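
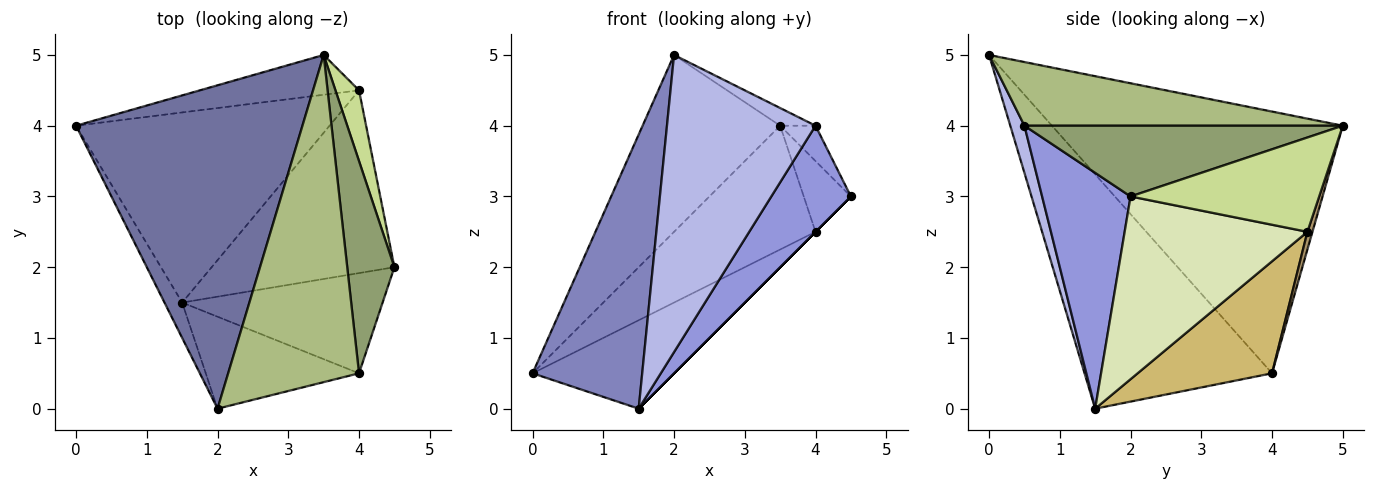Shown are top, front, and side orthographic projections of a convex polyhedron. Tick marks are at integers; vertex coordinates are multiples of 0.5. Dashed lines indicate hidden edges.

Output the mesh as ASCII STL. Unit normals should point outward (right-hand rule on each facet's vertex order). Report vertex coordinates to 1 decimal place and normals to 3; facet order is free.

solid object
 facet normal -0.712 0.337 0.616
  outer loop
   vertex 3.5 5.0 4.0
   vertex 0.0 4.0 0.5
   vertex 2.0 0.0 5.0
  endloop
 endfacet
 facet normal -0.861 -0.504 -0.065
  outer loop
   vertex 1.5 1.5 0.0
   vertex 2.0 0.0 5.0
   vertex 0.0 4.0 0.5
  endloop
 endfacet
 facet normal 0.628 -0.566 -0.534
  outer loop
   vertex 4.0 0.5 4.0
   vertex 1.5 1.5 0.0
   vertex 4.5 2.0 3.0
  endloop
 endfacet
 facet normal 0.091 -0.951 -0.294
  outer loop
   vertex 4.0 0.5 4.0
   vertex 2.0 0.0 5.0
   vertex 1.5 1.5 0.0
  endloop
 endfacet
 facet normal 0.829 0.092 0.552
  outer loop
   vertex 4.0 0.5 4.0
   vertex 4.5 2.0 3.0
   vertex 3.5 5.0 4.0
  endloop
 endfacet
 facet normal 0.437 0.049 0.898
  outer loop
   vertex 4.0 0.5 4.0
   vertex 3.5 5.0 4.0
   vertex 2.0 0.0 5.0
  endloop
 endfacet
 facet normal 0.943 0.236 0.236
  outer loop
   vertex 4.0 4.5 2.5
   vertex 3.5 5.0 4.0
   vertex 4.5 2.0 3.0
  endloop
 endfacet
 facet normal 0.707 0.000 -0.707
  outer loop
   vertex 4.0 4.5 2.5
   vertex 4.5 2.0 3.0
   vertex 1.5 1.5 0.0
  endloop
 endfacet
 facet normal 0.034 0.951 -0.306
  outer loop
   vertex 4.0 4.5 2.5
   vertex 0.0 4.0 0.5
   vertex 3.5 5.0 4.0
  endloop
 endfacet
 facet normal 0.372 0.391 -0.842
  outer loop
   vertex 4.0 4.5 2.5
   vertex 1.5 1.5 0.0
   vertex 0.0 4.0 0.5
  endloop
 endfacet
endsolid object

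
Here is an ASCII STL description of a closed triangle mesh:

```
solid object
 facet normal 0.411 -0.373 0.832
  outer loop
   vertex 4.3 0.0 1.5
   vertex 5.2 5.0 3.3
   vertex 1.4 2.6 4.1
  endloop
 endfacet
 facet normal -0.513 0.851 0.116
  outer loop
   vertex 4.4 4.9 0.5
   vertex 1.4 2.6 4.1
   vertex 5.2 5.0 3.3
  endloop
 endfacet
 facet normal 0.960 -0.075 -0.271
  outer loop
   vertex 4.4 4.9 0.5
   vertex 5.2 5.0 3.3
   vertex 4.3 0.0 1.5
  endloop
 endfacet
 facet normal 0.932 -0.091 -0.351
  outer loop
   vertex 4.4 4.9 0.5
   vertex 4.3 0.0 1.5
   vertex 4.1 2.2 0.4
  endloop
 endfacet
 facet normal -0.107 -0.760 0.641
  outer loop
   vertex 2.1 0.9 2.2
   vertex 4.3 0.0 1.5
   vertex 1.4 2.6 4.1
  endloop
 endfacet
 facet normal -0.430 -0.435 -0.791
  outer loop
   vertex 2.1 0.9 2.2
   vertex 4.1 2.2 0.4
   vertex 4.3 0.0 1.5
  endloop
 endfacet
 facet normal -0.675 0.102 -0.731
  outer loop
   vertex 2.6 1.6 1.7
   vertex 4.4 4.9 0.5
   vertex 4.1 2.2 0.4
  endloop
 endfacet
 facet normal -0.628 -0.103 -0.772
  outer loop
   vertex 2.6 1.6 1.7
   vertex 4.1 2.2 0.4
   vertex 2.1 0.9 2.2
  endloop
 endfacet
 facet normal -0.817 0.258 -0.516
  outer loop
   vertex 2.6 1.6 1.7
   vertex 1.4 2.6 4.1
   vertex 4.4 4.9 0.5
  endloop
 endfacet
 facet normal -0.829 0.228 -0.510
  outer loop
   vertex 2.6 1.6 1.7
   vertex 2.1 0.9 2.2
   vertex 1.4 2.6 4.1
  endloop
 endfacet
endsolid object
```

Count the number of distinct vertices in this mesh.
7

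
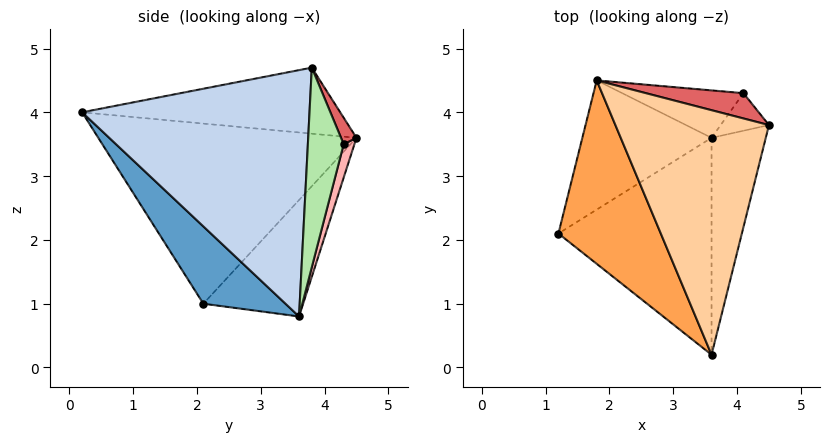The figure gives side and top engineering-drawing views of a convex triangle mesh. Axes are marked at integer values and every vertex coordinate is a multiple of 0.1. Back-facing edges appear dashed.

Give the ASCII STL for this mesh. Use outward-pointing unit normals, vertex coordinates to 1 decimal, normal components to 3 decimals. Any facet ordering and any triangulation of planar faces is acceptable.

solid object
 facet normal 0.345 -0.643 -0.683
  outer loop
   vertex 3.6 3.6 0.8
   vertex 3.6 0.2 4.0
   vertex 1.2 2.1 1.0
  endloop
 endfacet
 facet normal 0.957 -0.198 -0.211
  outer loop
   vertex 3.6 3.6 0.8
   vertex 4.5 3.8 4.7
   vertex 3.6 0.2 4.0
  endloop
 endfacet
 facet normal -0.829 -0.303 0.471
  outer loop
   vertex 1.8 4.5 3.6
   vertex 1.2 2.1 1.0
   vertex 3.6 0.2 4.0
  endloop
 endfacet
 facet normal -0.394 -0.080 0.916
  outer loop
   vertex 1.8 4.5 3.6
   vertex 3.6 0.2 4.0
   vertex 4.5 3.8 4.7
  endloop
 endfacet
 facet normal -0.480 0.697 -0.533
  outer loop
   vertex 1.8 4.5 3.6
   vertex 3.6 3.6 0.8
   vertex 1.2 2.1 1.0
  endloop
 endfacet
 facet normal 0.951 0.208 -0.230
  outer loop
   vertex 4.1 4.3 3.5
   vertex 4.5 3.8 4.7
   vertex 3.6 3.6 0.8
  endloop
 endfacet
 facet normal 0.096 0.930 0.355
  outer loop
   vertex 4.1 4.3 3.5
   vertex 1.8 4.5 3.6
   vertex 4.5 3.8 4.7
  endloop
 endfacet
 facet normal 0.072 0.962 -0.263
  outer loop
   vertex 4.1 4.3 3.5
   vertex 3.6 3.6 0.8
   vertex 1.8 4.5 3.6
  endloop
 endfacet
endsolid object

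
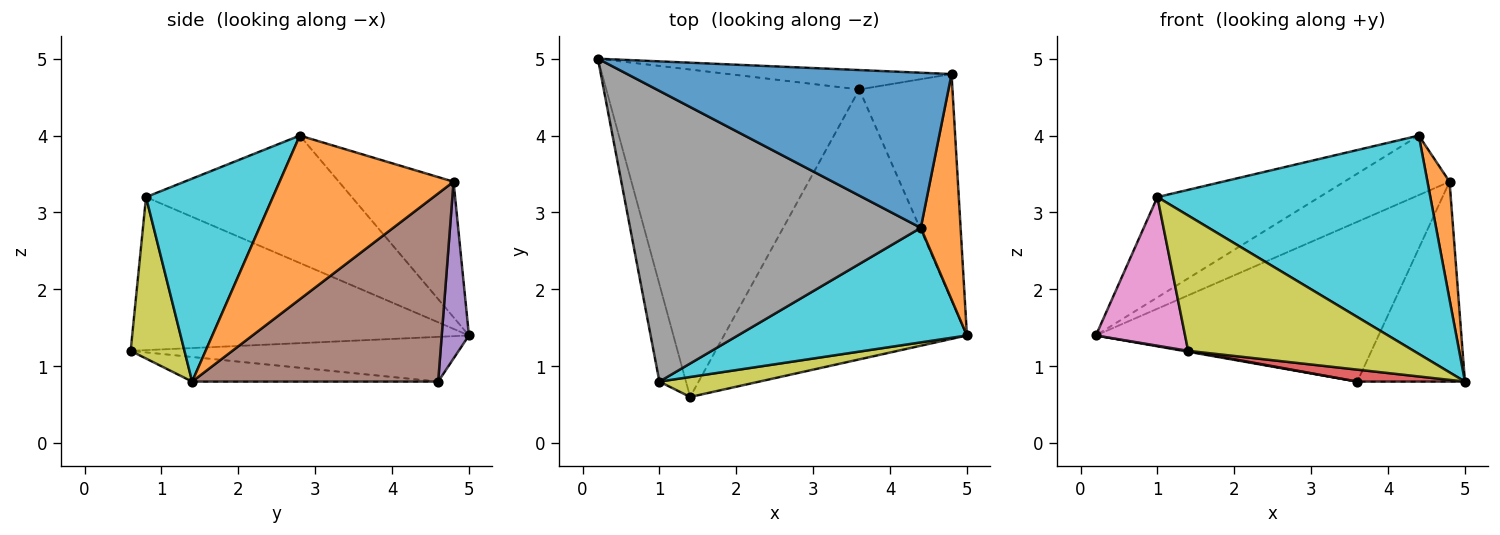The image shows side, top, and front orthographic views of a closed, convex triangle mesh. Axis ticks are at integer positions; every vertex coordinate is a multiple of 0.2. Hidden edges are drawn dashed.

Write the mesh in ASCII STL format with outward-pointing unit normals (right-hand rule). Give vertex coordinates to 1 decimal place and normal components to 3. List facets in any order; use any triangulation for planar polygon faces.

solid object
 facet normal -0.364 0.334 0.870
  outer loop
   vertex 4.8 4.8 3.4
   vertex 0.2 5.0 1.4
   vertex 4.4 2.8 4.0
  endloop
 endfacet
 facet normal 0.964 -0.123 0.234
  outer loop
   vertex 4.8 4.8 3.4
   vertex 4.4 2.8 4.0
   vertex 5.0 1.4 0.8
  endloop
 endfacet
 facet normal -0.174 -0.003 -0.985
  outer loop
   vertex 3.6 4.6 0.8
   vertex 1.4 0.6 1.2
   vertex 0.2 5.0 1.4
  endloop
 endfacet
 facet normal -0.101 -0.044 -0.994
  outer loop
   vertex 3.6 4.6 0.8
   vertex 5.0 1.4 0.8
   vertex 1.4 0.6 1.2
  endloop
 endfacet
 facet normal 0.095 0.988 -0.120
  outer loop
   vertex 3.6 4.6 0.8
   vertex 0.2 5.0 1.4
   vertex 4.8 4.8 3.4
  endloop
 endfacet
 facet normal 0.834 0.365 -0.413
  outer loop
   vertex 3.6 4.6 0.8
   vertex 4.8 4.8 3.4
   vertex 5.0 1.4 0.8
  endloop
 endfacet
 facet normal -0.953 -0.252 -0.165
  outer loop
   vertex 1.0 0.8 3.2
   vertex 0.2 5.0 1.4
   vertex 1.4 0.6 1.2
  endloop
 endfacet
 facet normal -0.383 0.301 0.873
  outer loop
   vertex 1.0 0.8 3.2
   vertex 4.4 2.8 4.0
   vertex 0.2 5.0 1.4
  endloop
 endfacet
 facet normal 0.230 -0.963 0.142
  outer loop
   vertex 1.0 0.8 3.2
   vertex 1.4 0.6 1.2
   vertex 5.0 1.4 0.8
  endloop
 endfacet
 facet normal 0.381 -0.819 0.430
  outer loop
   vertex 1.0 0.8 3.2
   vertex 5.0 1.4 0.8
   vertex 4.4 2.8 4.0
  endloop
 endfacet
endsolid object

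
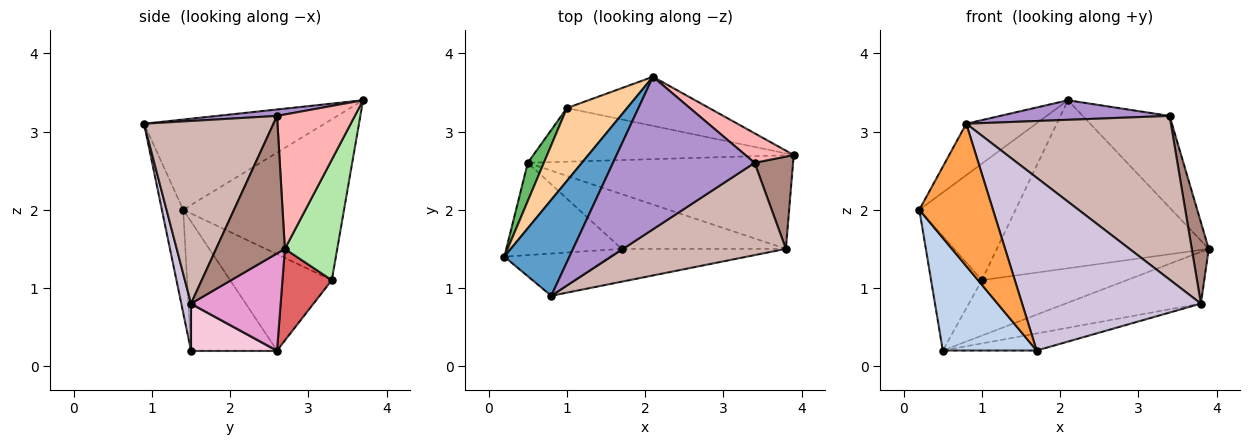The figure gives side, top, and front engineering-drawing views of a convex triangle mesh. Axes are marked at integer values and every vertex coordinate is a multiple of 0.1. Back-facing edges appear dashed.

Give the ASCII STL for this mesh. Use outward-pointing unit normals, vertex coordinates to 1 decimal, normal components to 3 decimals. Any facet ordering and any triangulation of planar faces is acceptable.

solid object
 facet normal -0.774 0.299 0.558
  outer loop
   vertex 0.8 0.9 3.1
   vertex 2.1 3.7 3.4
   vertex 0.2 1.4 2.0
  endloop
 endfacet
 facet normal -0.578 -0.631 -0.517
  outer loop
   vertex 1.7 1.5 0.2
   vertex 0.2 1.4 2.0
   vertex 0.5 2.6 0.2
  endloop
 endfacet
 facet normal -0.267 -0.924 -0.274
  outer loop
   vertex 1.7 1.5 0.2
   vertex 0.8 0.9 3.1
   vertex 0.2 1.4 2.0
  endloop
 endfacet
 facet normal -0.817 0.489 0.306
  outer loop
   vertex 1.0 3.3 1.1
   vertex 0.2 1.4 2.0
   vertex 2.1 3.7 3.4
  endloop
 endfacet
 facet normal -0.885 0.442 0.147
  outer loop
   vertex 1.0 3.3 1.1
   vertex 0.5 2.6 0.2
   vertex 0.2 1.4 2.0
  endloop
 endfacet
 facet normal 0.231 0.934 -0.273
  outer loop
   vertex 1.0 3.3 1.1
   vertex 2.1 3.7 3.4
   vertex 3.9 2.7 1.5
  endloop
 endfacet
 facet normal 0.238 0.698 -0.675
  outer loop
   vertex 1.0 3.3 1.1
   vertex 3.9 2.7 1.5
   vertex 0.5 2.6 0.2
  endloop
 endfacet
 facet normal 0.649 0.724 0.233
  outer loop
   vertex 3.4 2.6 3.2
   vertex 3.9 2.7 1.5
   vertex 2.1 3.7 3.4
  endloop
 endfacet
 facet normal 0.045 -0.127 0.991
  outer loop
   vertex 3.4 2.6 3.2
   vertex 2.1 3.7 3.4
   vertex 0.8 0.9 3.1
  endloop
 endfacet
 facet normal 0.053 -0.981 -0.186
  outer loop
   vertex 3.8 1.5 0.8
   vertex 0.8 0.9 3.1
   vertex 1.7 1.5 0.2
  endloop
 endfacet
 facet normal 0.937 -0.231 0.262
  outer loop
   vertex 3.8 1.5 0.8
   vertex 3.9 2.7 1.5
   vertex 3.4 2.6 3.2
  endloop
 endfacet
 facet normal 0.482 -0.763 0.430
  outer loop
   vertex 3.8 1.5 0.8
   vertex 3.4 2.6 3.2
   vertex 0.8 0.9 3.1
  endloop
 endfacet
 facet normal 0.305 0.461 -0.833
  outer loop
   vertex 3.8 1.5 0.8
   vertex 0.5 2.6 0.2
   vertex 3.9 2.7 1.5
  endloop
 endfacet
 facet normal 0.263 0.287 -0.921
  outer loop
   vertex 3.8 1.5 0.8
   vertex 1.7 1.5 0.2
   vertex 0.5 2.6 0.2
  endloop
 endfacet
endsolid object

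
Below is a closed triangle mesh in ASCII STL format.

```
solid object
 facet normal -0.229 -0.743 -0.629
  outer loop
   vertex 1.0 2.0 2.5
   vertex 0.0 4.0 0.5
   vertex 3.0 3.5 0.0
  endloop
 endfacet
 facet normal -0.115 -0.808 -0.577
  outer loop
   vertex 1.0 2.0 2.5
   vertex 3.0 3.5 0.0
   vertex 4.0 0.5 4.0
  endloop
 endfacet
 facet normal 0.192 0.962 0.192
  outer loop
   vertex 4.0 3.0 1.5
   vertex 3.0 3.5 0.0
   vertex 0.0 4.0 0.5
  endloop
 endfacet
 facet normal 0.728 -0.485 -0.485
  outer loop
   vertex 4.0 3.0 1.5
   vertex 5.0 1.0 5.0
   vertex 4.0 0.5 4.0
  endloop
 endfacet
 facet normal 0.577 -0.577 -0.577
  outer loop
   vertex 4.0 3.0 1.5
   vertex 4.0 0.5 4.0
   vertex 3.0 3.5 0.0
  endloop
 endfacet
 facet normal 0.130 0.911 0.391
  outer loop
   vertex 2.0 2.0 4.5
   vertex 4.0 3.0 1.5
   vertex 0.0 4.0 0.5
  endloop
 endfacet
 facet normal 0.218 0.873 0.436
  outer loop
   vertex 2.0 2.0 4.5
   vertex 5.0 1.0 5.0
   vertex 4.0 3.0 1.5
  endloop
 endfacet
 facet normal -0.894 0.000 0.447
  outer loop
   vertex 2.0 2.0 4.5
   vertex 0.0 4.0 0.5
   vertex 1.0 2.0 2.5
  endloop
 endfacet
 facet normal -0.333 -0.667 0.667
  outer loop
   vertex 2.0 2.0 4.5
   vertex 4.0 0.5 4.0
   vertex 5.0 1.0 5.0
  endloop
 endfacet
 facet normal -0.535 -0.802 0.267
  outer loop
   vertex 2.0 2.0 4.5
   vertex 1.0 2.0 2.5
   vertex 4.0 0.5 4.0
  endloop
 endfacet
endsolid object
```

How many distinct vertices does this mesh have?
7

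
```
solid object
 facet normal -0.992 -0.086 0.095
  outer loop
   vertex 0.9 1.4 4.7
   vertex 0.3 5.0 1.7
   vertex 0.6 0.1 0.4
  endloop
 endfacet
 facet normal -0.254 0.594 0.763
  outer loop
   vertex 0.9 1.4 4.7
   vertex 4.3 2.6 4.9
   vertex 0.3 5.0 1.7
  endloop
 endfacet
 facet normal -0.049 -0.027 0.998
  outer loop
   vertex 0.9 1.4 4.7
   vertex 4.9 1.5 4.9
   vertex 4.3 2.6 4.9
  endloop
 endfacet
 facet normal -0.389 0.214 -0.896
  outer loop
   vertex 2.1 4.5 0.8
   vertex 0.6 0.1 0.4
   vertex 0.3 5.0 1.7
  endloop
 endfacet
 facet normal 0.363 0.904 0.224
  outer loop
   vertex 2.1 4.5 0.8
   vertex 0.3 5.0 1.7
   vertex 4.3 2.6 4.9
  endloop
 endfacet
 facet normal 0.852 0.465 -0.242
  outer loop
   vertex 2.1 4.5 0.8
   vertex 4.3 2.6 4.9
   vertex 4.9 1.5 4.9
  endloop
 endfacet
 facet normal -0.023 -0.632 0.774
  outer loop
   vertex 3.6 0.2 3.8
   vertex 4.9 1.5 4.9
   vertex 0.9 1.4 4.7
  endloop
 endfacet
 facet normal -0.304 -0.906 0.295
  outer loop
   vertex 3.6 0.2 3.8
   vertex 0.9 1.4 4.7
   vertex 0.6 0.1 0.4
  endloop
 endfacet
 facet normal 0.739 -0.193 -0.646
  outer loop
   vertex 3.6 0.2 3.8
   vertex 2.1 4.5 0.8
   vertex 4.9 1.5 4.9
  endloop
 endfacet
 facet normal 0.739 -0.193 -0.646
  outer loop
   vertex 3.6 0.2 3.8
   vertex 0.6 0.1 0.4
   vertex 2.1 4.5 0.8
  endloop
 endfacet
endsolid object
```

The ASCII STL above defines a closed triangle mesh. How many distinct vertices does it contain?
7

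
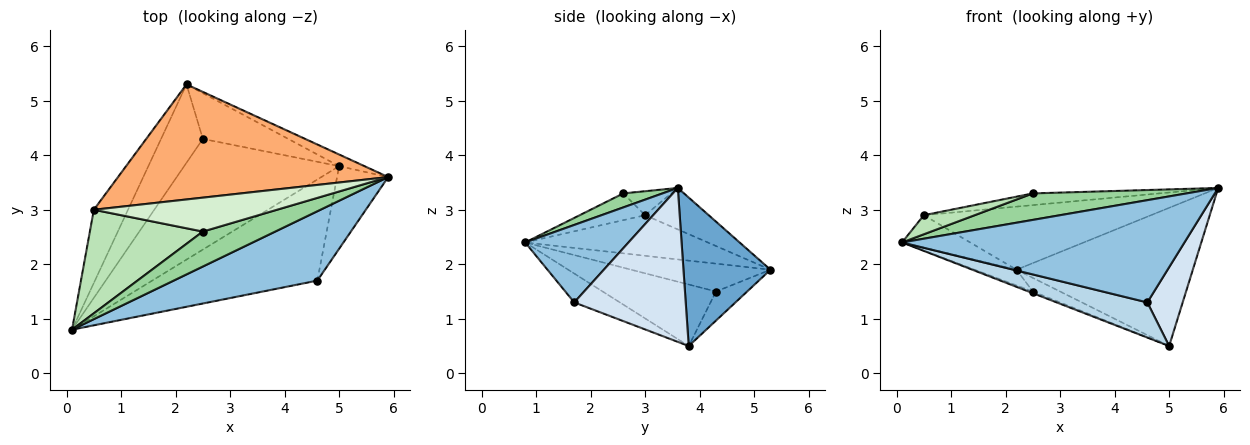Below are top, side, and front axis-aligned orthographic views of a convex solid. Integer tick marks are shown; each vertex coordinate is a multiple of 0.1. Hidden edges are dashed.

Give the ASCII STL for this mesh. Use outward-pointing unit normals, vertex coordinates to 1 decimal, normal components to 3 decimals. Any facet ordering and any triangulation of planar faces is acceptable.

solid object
 facet normal 0.441 0.894 -0.075
  outer loop
   vertex 5.0 3.8 0.5
   vertex 2.2 5.3 1.9
   vertex 5.9 3.6 3.4
  endloop
 endfacet
 facet normal 0.290 -0.792 0.537
  outer loop
   vertex 4.6 1.7 1.3
   vertex 5.9 3.6 3.4
   vertex 0.1 0.8 2.4
  endloop
 endfacet
 facet normal -0.163 -0.324 -0.932
  outer loop
   vertex 4.6 1.7 1.3
   vertex 0.1 0.8 2.4
   vertex 5.0 3.8 0.5
  endloop
 endfacet
 facet normal 0.909 -0.288 -0.302
  outer loop
   vertex 4.6 1.7 1.3
   vertex 5.0 3.8 0.5
   vertex 5.9 3.6 3.4
  endloop
 endfacet
 facet normal -0.736 0.274 -0.619
  outer loop
   vertex 0.5 3.0 2.9
   vertex 2.2 5.3 1.9
   vertex 0.1 0.8 2.4
  endloop
 endfacet
 facet normal -0.133 0.476 0.869
  outer loop
   vertex 0.5 3.0 2.9
   vertex 5.9 3.6 3.4
   vertex 2.2 5.3 1.9
  endloop
 endfacet
 facet normal -0.547 0.164 -0.821
  outer loop
   vertex 2.5 4.3 1.5
   vertex 0.1 0.8 2.4
   vertex 2.2 5.3 1.9
  endloop
 endfacet
 facet normal -0.369 0.014 -0.929
  outer loop
   vertex 2.5 4.3 1.5
   vertex 5.0 3.8 0.5
   vertex 0.1 0.8 2.4
  endloop
 endfacet
 facet normal -0.310 0.271 -0.911
  outer loop
   vertex 2.5 4.3 1.5
   vertex 2.2 5.3 1.9
   vertex 5.0 3.8 0.5
  endloop
 endfacet
 facet normal 0.152 -0.597 0.788
  outer loop
   vertex 2.5 2.6 3.3
   vertex 0.1 0.8 2.4
   vertex 5.9 3.6 3.4
  endloop
 endfacet
 facet normal -0.227 -0.176 0.958
  outer loop
   vertex 2.5 2.6 3.3
   vertex 0.5 3.0 2.9
   vertex 0.1 0.8 2.4
  endloop
 endfacet
 facet normal -0.123 0.324 0.938
  outer loop
   vertex 2.5 2.6 3.3
   vertex 5.9 3.6 3.4
   vertex 0.5 3.0 2.9
  endloop
 endfacet
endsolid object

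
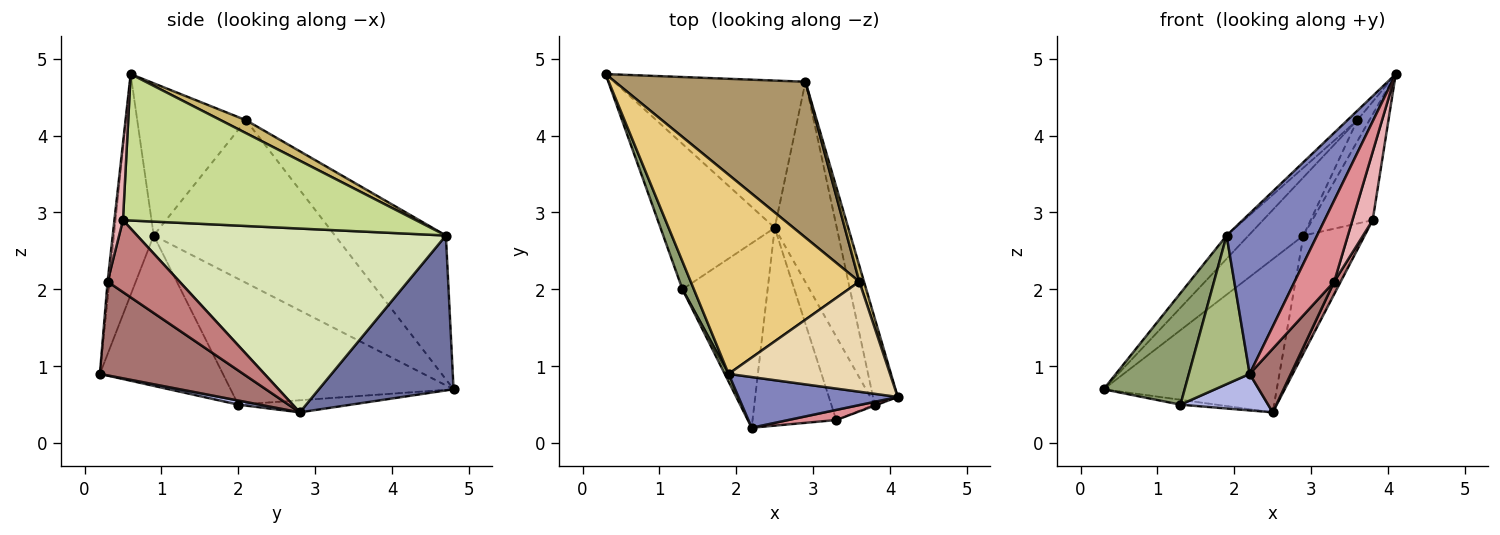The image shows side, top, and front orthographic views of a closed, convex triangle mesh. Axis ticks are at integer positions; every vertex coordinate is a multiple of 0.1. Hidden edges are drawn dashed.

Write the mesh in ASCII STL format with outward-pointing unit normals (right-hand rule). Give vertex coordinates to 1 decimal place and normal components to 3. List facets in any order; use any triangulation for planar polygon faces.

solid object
 facet normal 0.489 0.629 -0.604
  outer loop
   vertex 2.9 4.7 2.7
   vertex 2.5 2.8 0.4
   vertex 0.3 4.8 0.7
  endloop
 endfacet
 facet normal -0.385 -0.880 0.278
  outer loop
   vertex 1.9 0.9 2.7
   vertex 2.2 0.2 0.9
   vertex 4.1 0.6 4.8
  endloop
 endfacet
 facet normal -0.105 0.033 -0.994
  outer loop
   vertex 1.3 2.0 0.5
   vertex 0.3 4.8 0.7
   vertex 2.5 2.8 0.4
  endloop
 endfacet
 facet normal 0.048 -0.194 -0.980
  outer loop
   vertex 1.3 2.0 0.5
   vertex 2.5 2.8 0.4
   vertex 2.2 0.2 0.9
  endloop
 endfacet
 facet normal -0.936 -0.341 0.085
  outer loop
   vertex 1.3 2.0 0.5
   vertex 1.9 0.9 2.7
   vertex 0.3 4.8 0.7
  endloop
 endfacet
 facet normal -0.896 -0.443 0.023
  outer loop
   vertex 1.3 2.0 0.5
   vertex 2.2 0.2 0.9
   vertex 1.9 0.9 2.7
  endloop
 endfacet
 facet normal 0.966 0.199 -0.163
  outer loop
   vertex 3.8 0.5 2.9
   vertex 2.9 4.7 2.7
   vertex 4.1 0.6 4.8
  endloop
 endfacet
 facet normal 0.931 0.185 -0.314
  outer loop
   vertex 3.8 0.5 2.9
   vertex 2.5 2.8 0.4
   vertex 2.9 4.7 2.7
  endloop
 endfacet
 facet normal -0.577 0.286 0.765
  outer loop
   vertex 3.6 2.1 4.2
   vertex 2.9 4.7 2.7
   vertex 0.3 4.8 0.7
  endloop
 endfacet
 facet normal 0.857 0.410 0.311
  outer loop
   vertex 3.6 2.1 4.2
   vertex 4.1 0.6 4.8
   vertex 2.9 4.7 2.7
  endloop
 endfacet
 facet normal -0.692 0.084 0.717
  outer loop
   vertex 3.6 2.1 4.2
   vertex 0.3 4.8 0.7
   vertex 1.9 0.9 2.7
  endloop
 endfacet
 facet normal -0.685 0.062 0.726
  outer loop
   vertex 3.6 2.1 4.2
   vertex 1.9 0.9 2.7
   vertex 4.1 0.6 4.8
  endloop
 endfacet
 facet normal 0.729 -0.209 -0.651
  outer loop
   vertex 3.3 0.3 2.1
   vertex 2.2 0.2 0.9
   vertex 2.5 2.8 0.4
  endloop
 endfacet
 facet normal 0.854 -0.077 -0.515
  outer loop
   vertex 3.3 0.3 2.1
   vertex 2.5 2.8 0.4
   vertex 3.8 0.5 2.9
  endloop
 endfacet
 facet normal -0.044 -0.991 0.123
  outer loop
   vertex 3.3 0.3 2.1
   vertex 4.1 0.6 4.8
   vertex 2.2 0.2 0.9
  endloop
 endfacet
 facet normal 0.389 -0.921 -0.013
  outer loop
   vertex 3.3 0.3 2.1
   vertex 3.8 0.5 2.9
   vertex 4.1 0.6 4.8
  endloop
 endfacet
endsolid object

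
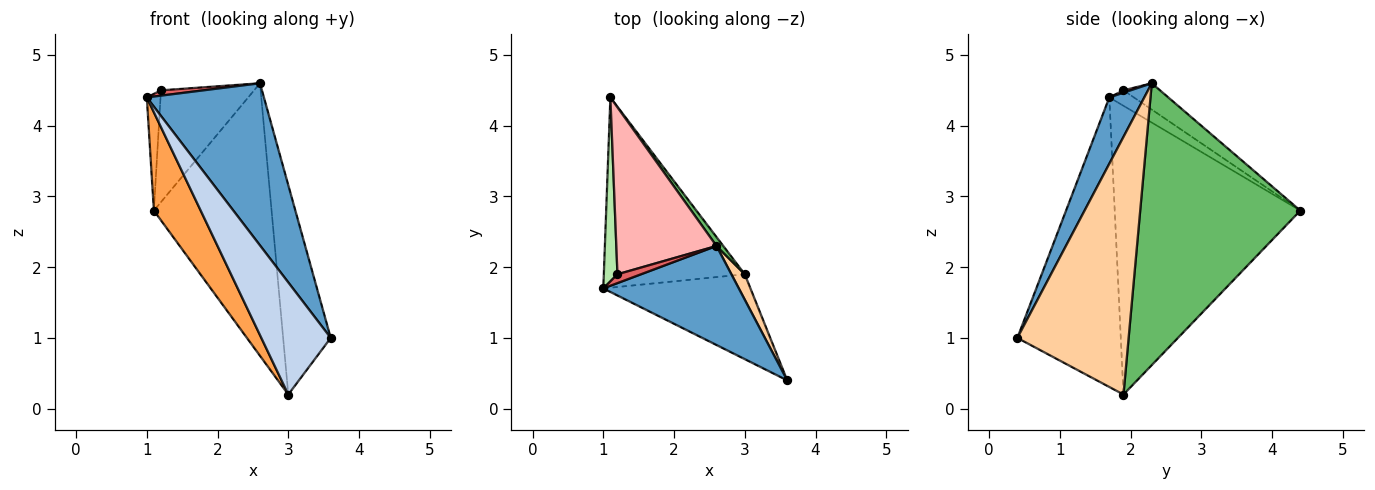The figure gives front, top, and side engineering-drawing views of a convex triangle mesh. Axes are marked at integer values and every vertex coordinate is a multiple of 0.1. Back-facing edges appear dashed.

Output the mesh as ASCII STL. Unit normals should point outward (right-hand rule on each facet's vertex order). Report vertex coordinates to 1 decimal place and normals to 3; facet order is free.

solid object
 facet normal 0.247 -0.827 0.505
  outer loop
   vertex 2.6 2.3 4.6
   vertex 1.0 1.7 4.4
   vertex 3.6 0.4 1.0
  endloop
 endfacet
 facet normal -0.765 -0.513 -0.389
  outer loop
   vertex 3.0 1.9 0.2
   vertex 3.6 0.4 1.0
   vertex 1.0 1.7 4.4
  endloop
 endfacet
 facet normal -0.876 -0.221 -0.428
  outer loop
   vertex 3.0 1.9 0.2
   vertex 1.0 1.7 4.4
   vertex 1.1 4.4 2.8
  endloop
 endfacet
 facet normal 0.918 0.393 0.048
  outer loop
   vertex 3.0 1.9 0.2
   vertex 2.6 2.3 4.6
   vertex 3.6 0.4 1.0
  endloop
 endfacet
 facet normal 0.806 0.592 0.019
  outer loop
   vertex 3.0 1.9 0.2
   vertex 1.1 4.4 2.8
   vertex 2.6 2.3 4.6
  endloop
 endfacet
 facet normal -0.692 0.387 0.610
  outer loop
   vertex 1.2 1.9 4.5
   vertex 1.1 4.4 2.8
   vertex 1.0 1.7 4.4
  endloop
 endfacet
 facet normal 0.085 -0.513 0.854
  outer loop
   vertex 1.2 1.9 4.5
   vertex 1.0 1.7 4.4
   vertex 2.6 2.3 4.6
  endloop
 endfacet
 facet normal -0.213 0.544 0.812
  outer loop
   vertex 1.2 1.9 4.5
   vertex 2.6 2.3 4.6
   vertex 1.1 4.4 2.8
  endloop
 endfacet
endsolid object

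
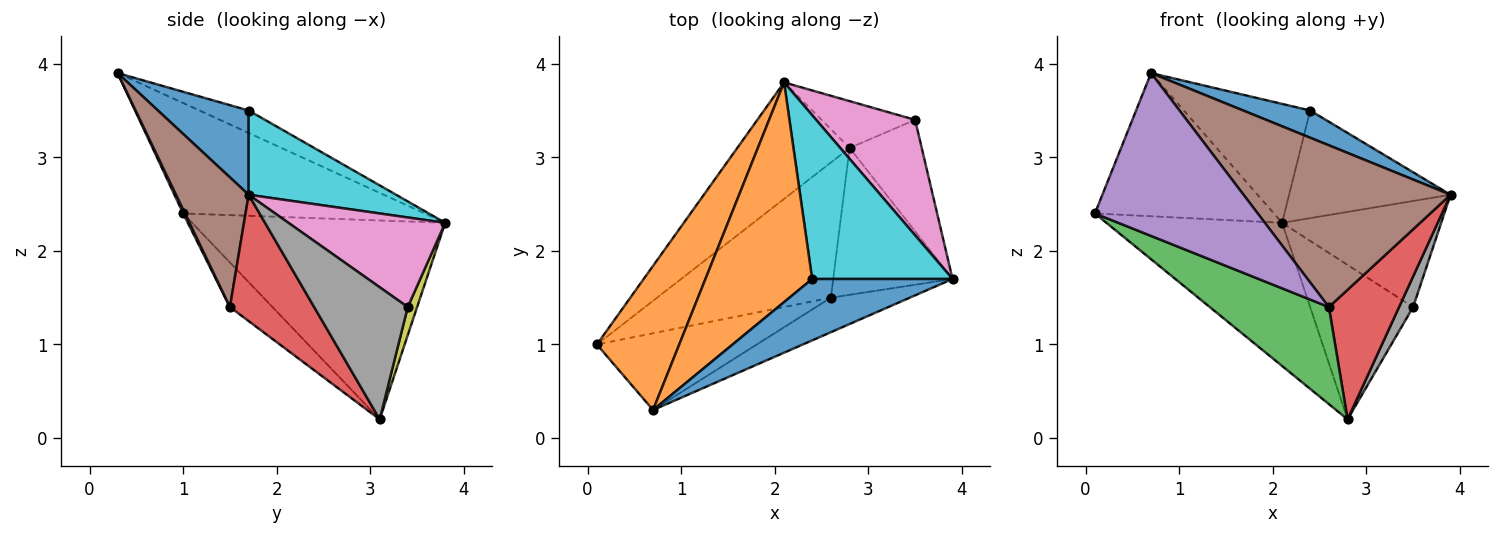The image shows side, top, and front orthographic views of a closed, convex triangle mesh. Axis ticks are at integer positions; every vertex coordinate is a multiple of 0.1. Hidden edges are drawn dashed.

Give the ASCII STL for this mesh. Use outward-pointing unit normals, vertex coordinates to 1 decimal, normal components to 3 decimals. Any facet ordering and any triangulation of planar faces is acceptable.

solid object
 facet normal -0.745 0.517 -0.421
  outer loop
   vertex 2.8 3.1 0.2
   vertex 0.1 1.0 2.4
   vertex 2.1 3.8 2.3
  endloop
 endfacet
 facet normal -0.689 0.511 0.514
  outer loop
   vertex 0.7 0.3 3.9
   vertex 2.1 3.8 2.3
   vertex 0.1 1.0 2.4
  endloop
 endfacet
 facet normal -0.204 -0.571 -0.795
  outer loop
   vertex 2.6 1.5 1.4
   vertex 0.1 1.0 2.4
   vertex 2.8 3.1 0.2
  endloop
 endfacet
 facet normal 0.622 -0.518 -0.587
  outer loop
   vertex 2.6 1.5 1.4
   vertex 2.8 3.1 0.2
   vertex 3.9 1.7 2.6
  endloop
 endfacet
 facet normal 0.010 -0.905 -0.426
  outer loop
   vertex 2.6 1.5 1.4
   vertex 0.7 0.3 3.9
   vertex 0.1 1.0 2.4
  endloop
 endfacet
 facet normal 0.325 -0.925 -0.197
  outer loop
   vertex 2.6 1.5 1.4
   vertex 3.9 1.7 2.6
   vertex 0.7 0.3 3.9
  endloop
 endfacet
 facet normal 0.555 0.563 0.613
  outer loop
   vertex 3.5 3.4 1.4
   vertex 2.1 3.8 2.3
   vertex 3.9 1.7 2.6
  endloop
 endfacet
 facet normal 0.870 -0.131 -0.475
  outer loop
   vertex 3.5 3.4 1.4
   vertex 3.9 1.7 2.6
   vertex 2.8 3.1 0.2
  endloop
 endfacet
 facet normal 0.087 0.953 -0.289
  outer loop
   vertex 3.5 3.4 1.4
   vertex 2.8 3.1 0.2
   vertex 2.1 3.8 2.3
  endloop
 endfacet
 facet normal 0.448 0.491 0.747
  outer loop
   vertex 2.4 1.7 3.5
   vertex 3.9 1.7 2.6
   vertex 2.1 3.8 2.3
  endloop
 endfacet
 facet normal 0.481 -0.355 0.802
  outer loop
   vertex 2.4 1.7 3.5
   vertex 0.7 0.3 3.9
   vertex 3.9 1.7 2.6
  endloop
 endfacet
 facet normal -0.182 0.468 0.865
  outer loop
   vertex 2.4 1.7 3.5
   vertex 2.1 3.8 2.3
   vertex 0.7 0.3 3.9
  endloop
 endfacet
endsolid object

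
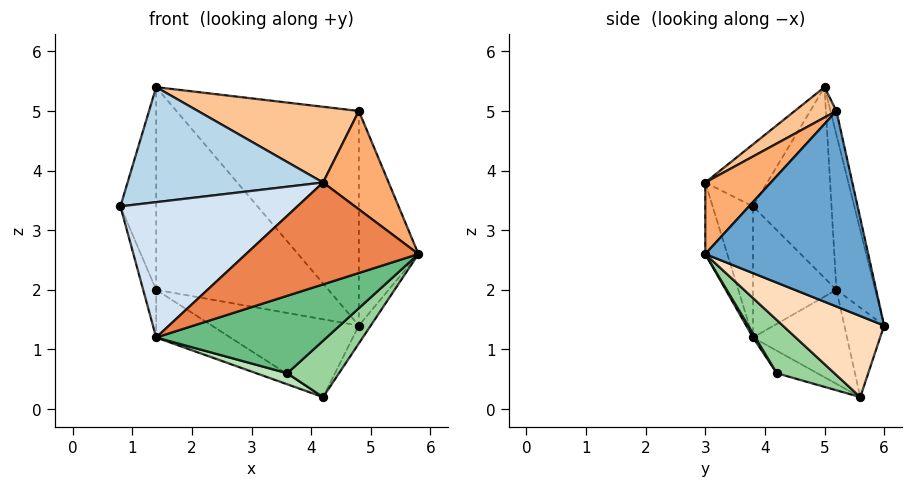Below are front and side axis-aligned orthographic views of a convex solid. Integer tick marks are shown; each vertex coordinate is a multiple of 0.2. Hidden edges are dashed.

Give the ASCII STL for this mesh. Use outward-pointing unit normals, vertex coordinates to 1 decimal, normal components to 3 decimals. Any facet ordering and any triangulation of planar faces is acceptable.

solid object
 facet normal 0.936 0.343 0.076
  outer loop
   vertex 4.8 5.2 5.0
   vertex 5.8 3.0 2.6
   vertex 4.8 6.0 1.4
  endloop
 endfacet
 facet normal -0.032 0.976 0.217
  outer loop
   vertex 4.8 5.2 5.0
   vertex 4.8 6.0 1.4
   vertex 1.4 5.0 5.4
  endloop
 endfacet
 facet normal -0.252 -0.795 0.552
  outer loop
   vertex 4.2 3.0 3.8
   vertex 1.4 5.0 5.4
   vertex 0.8 3.8 3.4
  endloop
 endfacet
 facet normal -0.222 -0.973 -0.061
  outer loop
   vertex 4.2 3.0 3.8
   vertex 0.8 3.8 3.4
   vertex 1.4 3.8 1.2
  endloop
 endfacet
 facet normal -0.125 -0.978 -0.166
  outer loop
   vertex 4.2 3.0 3.8
   vertex 1.4 3.8 1.2
   vertex 5.8 3.0 2.6
  endloop
 endfacet
 facet normal 0.514 -0.514 0.686
  outer loop
   vertex 4.2 3.0 3.8
   vertex 5.8 3.0 2.6
   vertex 4.8 5.2 5.0
  endloop
 endfacet
 facet normal 0.130 -0.502 0.855
  outer loop
   vertex 4.2 3.0 3.8
   vertex 4.8 5.2 5.0
   vertex 1.4 5.0 5.4
  endloop
 endfacet
 facet normal 0.876 0.103 -0.472
  outer loop
   vertex 4.2 5.6 0.2
   vertex 4.8 6.0 1.4
   vertex 5.8 3.0 2.6
  endloop
 endfacet
 facet normal 0.012 -0.852 -0.524
  outer loop
   vertex 3.6 4.2 0.6
   vertex 5.8 3.0 2.6
   vertex 1.4 3.8 1.2
  endloop
 endfacet
 facet normal 0.472 -0.423 -0.773
  outer loop
   vertex 3.6 4.2 0.6
   vertex 4.2 5.6 0.2
   vertex 5.8 3.0 2.6
  endloop
 endfacet
 facet normal -0.229 -0.175 -0.957
  outer loop
   vertex 3.6 4.2 0.6
   vertex 1.4 3.8 1.2
   vertex 4.2 5.6 0.2
  endloop
 endfacet
 facet normal -0.532 0.420 -0.735
  outer loop
   vertex 1.4 5.2 2.0
   vertex 4.2 5.6 0.2
   vertex 1.4 3.8 1.2
  endloop
 endfacet
 facet normal -0.219 0.974 0.057
  outer loop
   vertex 1.4 5.2 2.0
   vertex 1.4 5.0 5.4
   vertex 4.8 6.0 1.4
  endloop
 endfacet
 facet normal -0.256 0.948 -0.188
  outer loop
   vertex 1.4 5.2 2.0
   vertex 4.8 6.0 1.4
   vertex 4.2 5.6 0.2
  endloop
 endfacet
 facet normal -0.910 0.414 0.024
  outer loop
   vertex 1.4 5.2 2.0
   vertex 0.8 3.8 3.4
   vertex 1.4 5.0 5.4
  endloop
 endfacet
 facet normal -0.954 0.149 -0.260
  outer loop
   vertex 1.4 5.2 2.0
   vertex 1.4 3.8 1.2
   vertex 0.8 3.8 3.4
  endloop
 endfacet
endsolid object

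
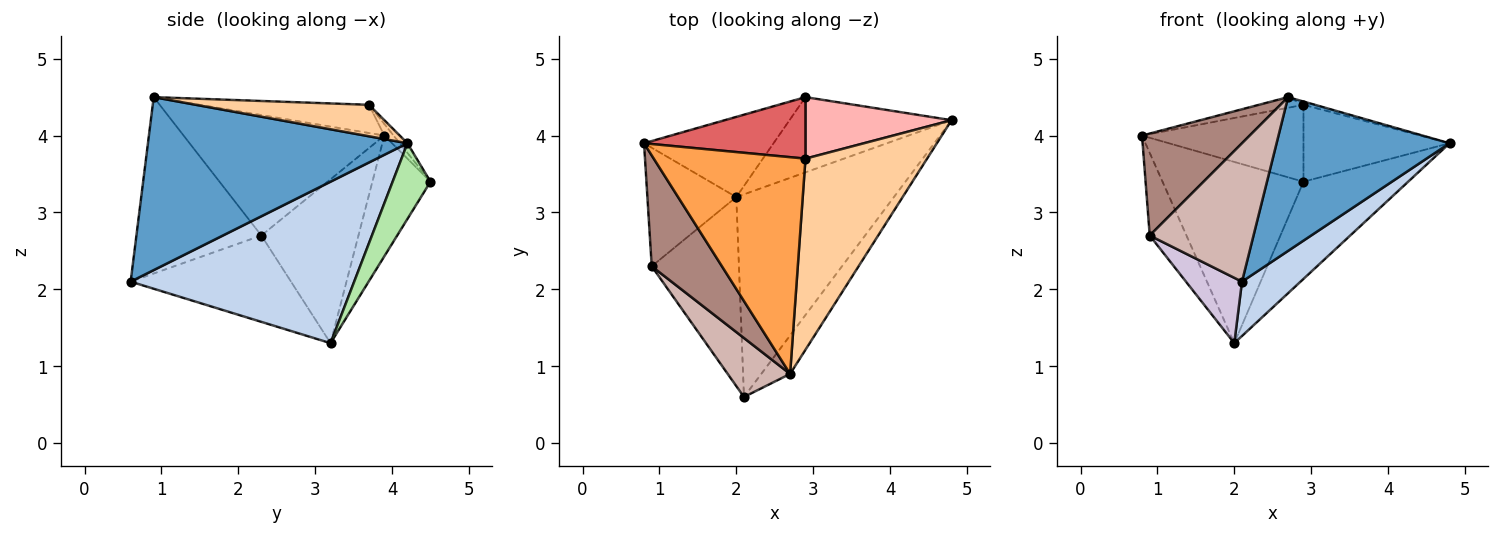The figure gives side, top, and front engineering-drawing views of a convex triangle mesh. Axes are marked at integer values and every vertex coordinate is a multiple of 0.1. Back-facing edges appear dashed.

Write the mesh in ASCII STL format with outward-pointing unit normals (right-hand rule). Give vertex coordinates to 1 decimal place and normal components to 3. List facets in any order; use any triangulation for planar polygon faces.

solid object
 facet normal 0.824 -0.549 -0.137
  outer loop
   vertex 2.7 0.9 4.5
   vertex 2.1 0.6 2.1
   vertex 4.8 4.2 3.9
  endloop
 endfacet
 facet normal 0.703 -0.184 -0.687
  outer loop
   vertex 2.0 3.2 1.3
   vertex 4.8 4.2 3.9
   vertex 2.1 0.6 2.1
  endloop
 endfacet
 facet normal -0.182 0.048 0.982
  outer loop
   vertex 2.9 3.7 4.4
   vertex 0.8 3.9 4.0
   vertex 2.7 0.9 4.5
  endloop
 endfacet
 facet normal 0.250 0.017 0.968
  outer loop
   vertex 2.9 3.7 4.4
   vertex 2.7 0.9 4.5
   vertex 4.8 4.2 3.9
  endloop
 endfacet
 facet normal -0.353 0.856 -0.379
  outer loop
   vertex 2.9 4.5 3.4
   vertex 2.0 3.2 1.3
   vertex 0.8 3.9 4.0
  endloop
 endfacet
 facet normal 0.275 0.760 -0.588
  outer loop
   vertex 2.9 4.5 3.4
   vertex 4.8 4.2 3.9
   vertex 2.0 3.2 1.3
  endloop
 endfacet
 facet normal -0.045 0.780 0.624
  outer loop
   vertex 2.9 4.5 3.4
   vertex 0.8 3.9 4.0
   vertex 2.9 3.7 4.4
  endloop
 endfacet
 facet normal -0.041 0.780 0.624
  outer loop
   vertex 2.9 4.5 3.4
   vertex 2.9 3.7 4.4
   vertex 4.8 4.2 3.9
  endloop
 endfacet
 facet normal -0.834 0.316 -0.453
  outer loop
   vertex 0.9 2.3 2.7
   vertex 0.8 3.9 4.0
   vertex 2.0 3.2 1.3
  endloop
 endfacet
 facet normal -0.683 -0.239 -0.690
  outer loop
   vertex 0.9 2.3 2.7
   vertex 2.0 3.2 1.3
   vertex 2.1 0.6 2.1
  endloop
 endfacet
 facet normal -0.784 -0.420 0.457
  outer loop
   vertex 0.9 2.3 2.7
   vertex 2.7 0.9 4.5
   vertex 0.8 3.9 4.0
  endloop
 endfacet
 facet normal -0.742 -0.617 0.263
  outer loop
   vertex 0.9 2.3 2.7
   vertex 2.1 0.6 2.1
   vertex 2.7 0.9 4.5
  endloop
 endfacet
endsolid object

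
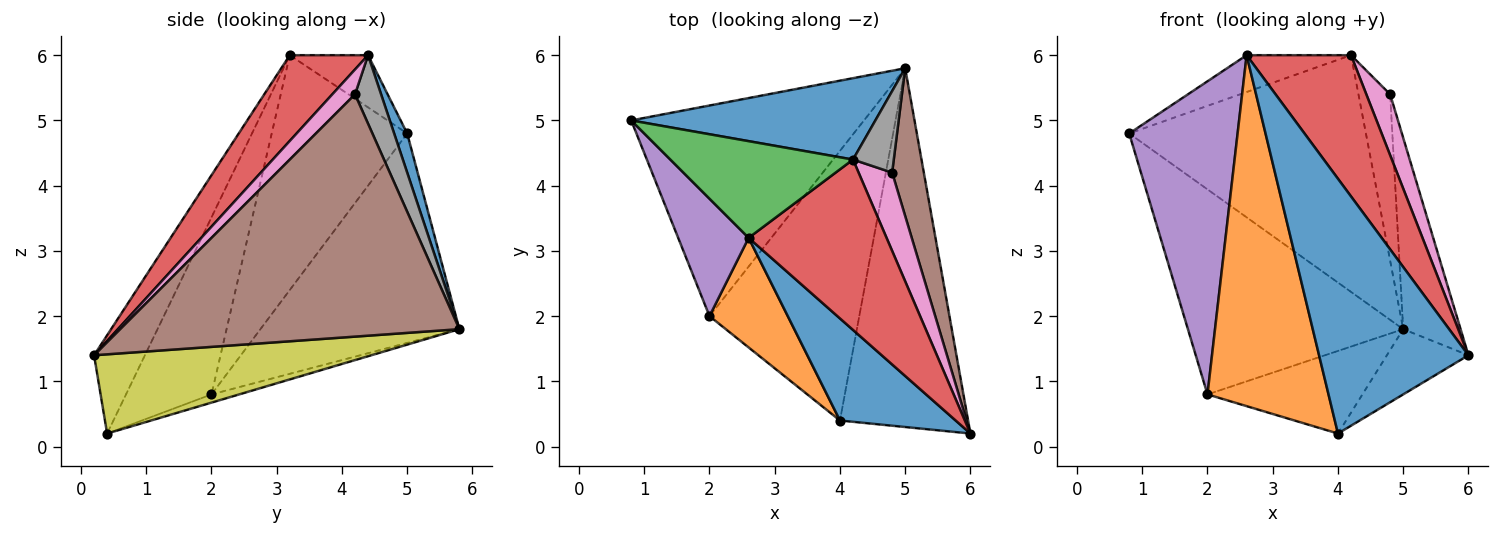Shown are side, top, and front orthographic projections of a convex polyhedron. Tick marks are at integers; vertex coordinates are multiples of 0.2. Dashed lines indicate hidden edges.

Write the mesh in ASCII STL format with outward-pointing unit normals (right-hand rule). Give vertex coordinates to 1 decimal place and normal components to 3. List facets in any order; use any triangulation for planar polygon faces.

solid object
 facet normal 0.052 0.944 0.325
  outer loop
   vertex 4.2 4.4 6.0
   vertex 5.0 5.8 1.8
   vertex 0.8 5.0 4.8
  endloop
 endfacet
 facet normal -0.542 0.586 -0.602
  outer loop
   vertex 2.0 2.0 0.8
   vertex 0.8 5.0 4.8
   vertex 5.0 5.8 1.8
  endloop
 endfacet
 facet normal -0.258 0.344 0.903
  outer loop
   vertex 2.6 3.2 6.0
   vertex 4.2 4.4 6.0
   vertex 0.8 5.0 4.8
  endloop
 endfacet
 facet normal 0.432 -0.576 0.694
  outer loop
   vertex 2.6 3.2 6.0
   vertex 6.0 0.2 1.4
   vertex 4.2 4.4 6.0
  endloop
 endfacet
 facet normal -0.760 -0.608 0.228
  outer loop
   vertex 2.6 3.2 6.0
   vertex 0.8 5.0 4.8
   vertex 2.0 2.0 0.8
  endloop
 endfacet
 facet normal 0.978 0.165 0.128
  outer loop
   vertex 4.8 4.2 5.4
   vertex 6.0 0.2 1.4
   vertex 5.0 5.8 1.8
  endloop
 endfacet
 facet normal 0.505 -0.530 0.681
  outer loop
   vertex 4.8 4.2 5.4
   vertex 4.2 4.4 6.0
   vertex 6.0 0.2 1.4
  endloop
 endfacet
 facet normal 0.595 0.722 0.354
  outer loop
   vertex 4.8 4.2 5.4
   vertex 5.0 5.8 1.8
   vertex 4.2 4.4 6.0
  endloop
 endfacet
 facet normal 0.520 0.153 -0.841
  outer loop
   vertex 4.0 0.4 0.2
   vertex 5.0 5.8 1.8
   vertex 6.0 0.2 1.4
  endloop
 endfacet
 facet normal -0.052 0.293 -0.955
  outer loop
   vertex 4.0 0.4 0.2
   vertex 2.0 2.0 0.8
   vertex 5.0 5.8 1.8
  endloop
 endfacet
 facet normal -0.301 -0.885 0.355
  outer loop
   vertex 4.0 0.4 0.2
   vertex 6.0 0.2 1.4
   vertex 2.6 3.2 6.0
  endloop
 endfacet
 facet normal -0.559 -0.791 0.247
  outer loop
   vertex 4.0 0.4 0.2
   vertex 2.6 3.2 6.0
   vertex 2.0 2.0 0.8
  endloop
 endfacet
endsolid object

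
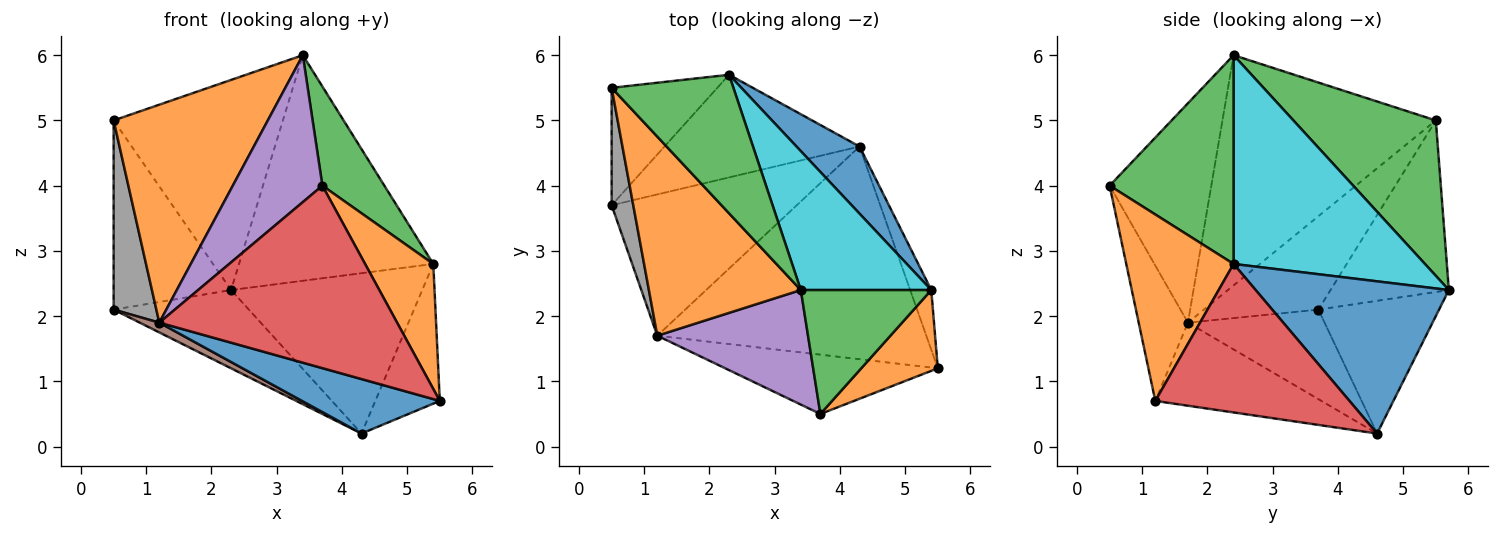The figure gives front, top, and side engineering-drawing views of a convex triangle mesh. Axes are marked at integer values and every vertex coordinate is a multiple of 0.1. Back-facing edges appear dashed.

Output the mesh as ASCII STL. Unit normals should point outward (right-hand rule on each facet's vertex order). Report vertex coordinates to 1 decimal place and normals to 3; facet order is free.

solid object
 facet normal -0.287 -0.238 -0.928
  outer loop
   vertex 1.2 1.7 1.9
   vertex 4.3 4.6 0.2
   vertex 5.5 1.2 0.7
  endloop
 endfacet
 facet normal -0.715 -0.516 0.472
  outer loop
   vertex 1.2 1.7 1.9
   vertex 3.4 2.4 6.0
   vertex 0.5 5.5 5.0
  endloop
 endfacet
 facet normal 0.575 0.683 0.451
  outer loop
   vertex 2.3 5.7 2.4
   vertex 0.5 5.5 5.0
   vertex 3.4 2.4 6.0
  endloop
 endfacet
 facet normal -0.193 -0.933 -0.303
  outer loop
   vertex 3.7 0.5 4.0
   vertex 1.2 1.7 1.9
   vertex 5.5 1.2 0.7
  endloop
 endfacet
 facet normal -0.667 -0.588 0.458
  outer loop
   vertex 3.7 0.5 4.0
   vertex 3.4 2.4 6.0
   vertex 1.2 1.7 1.9
  endloop
 endfacet
 facet normal -0.435 -0.062 -0.899
  outer loop
   vertex 0.5 3.7 2.1
   vertex 4.3 4.6 0.2
   vertex 1.2 1.7 1.9
  endloop
 endfacet
 facet normal -0.476 0.533 -0.699
  outer loop
   vertex 0.5 3.7 2.1
   vertex 2.3 5.7 2.4
   vertex 4.3 4.6 0.2
  endloop
 endfacet
 facet normal -0.916 -0.342 0.212
  outer loop
   vertex 0.5 3.7 2.1
   vertex 1.2 1.7 1.9
   vertex 0.5 5.5 5.0
  endloop
 endfacet
 facet normal -0.650 0.645 -0.401
  outer loop
   vertex 0.5 3.7 2.1
   vertex 0.5 5.5 5.0
   vertex 2.3 5.7 2.4
  endloop
 endfacet
 facet normal 0.643 0.652 0.402
  outer loop
   vertex 5.4 2.4 2.8
   vertex 2.3 5.7 2.4
   vertex 3.4 2.4 6.0
  endloop
 endfacet
 facet normal 0.682 0.675 0.282
  outer loop
   vertex 5.4 2.4 2.8
   vertex 4.3 4.6 0.2
   vertex 2.3 5.7 2.4
  endloop
 endfacet
 facet normal 0.797 -0.507 0.328
  outer loop
   vertex 5.4 2.4 2.8
   vertex 3.7 0.5 4.0
   vertex 5.5 1.2 0.7
  endloop
 endfacet
 facet normal 0.781 -0.390 0.488
  outer loop
   vertex 5.4 2.4 2.8
   vertex 3.4 2.4 6.0
   vertex 3.7 0.5 4.0
  endloop
 endfacet
 facet normal 0.941 0.312 -0.134
  outer loop
   vertex 5.4 2.4 2.8
   vertex 5.5 1.2 0.7
   vertex 4.3 4.6 0.2
  endloop
 endfacet
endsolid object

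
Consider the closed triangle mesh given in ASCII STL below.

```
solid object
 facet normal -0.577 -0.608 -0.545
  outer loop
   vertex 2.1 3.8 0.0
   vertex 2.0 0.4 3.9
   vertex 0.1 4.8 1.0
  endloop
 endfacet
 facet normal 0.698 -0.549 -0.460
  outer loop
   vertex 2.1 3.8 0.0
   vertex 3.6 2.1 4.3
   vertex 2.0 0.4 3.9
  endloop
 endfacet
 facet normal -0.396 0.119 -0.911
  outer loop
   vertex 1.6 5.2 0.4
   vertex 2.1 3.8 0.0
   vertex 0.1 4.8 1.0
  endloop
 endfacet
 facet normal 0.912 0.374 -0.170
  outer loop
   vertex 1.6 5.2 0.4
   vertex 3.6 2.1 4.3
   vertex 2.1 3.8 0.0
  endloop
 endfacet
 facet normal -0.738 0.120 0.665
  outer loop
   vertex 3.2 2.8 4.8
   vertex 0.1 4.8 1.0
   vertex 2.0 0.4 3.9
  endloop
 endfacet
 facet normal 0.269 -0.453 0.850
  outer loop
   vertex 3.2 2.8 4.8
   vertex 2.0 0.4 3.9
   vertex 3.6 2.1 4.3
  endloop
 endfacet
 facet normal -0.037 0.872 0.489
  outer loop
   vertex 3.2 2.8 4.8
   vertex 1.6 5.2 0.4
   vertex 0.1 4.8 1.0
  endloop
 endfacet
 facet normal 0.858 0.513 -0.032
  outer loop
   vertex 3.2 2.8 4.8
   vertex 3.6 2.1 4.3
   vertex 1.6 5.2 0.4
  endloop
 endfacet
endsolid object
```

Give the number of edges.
12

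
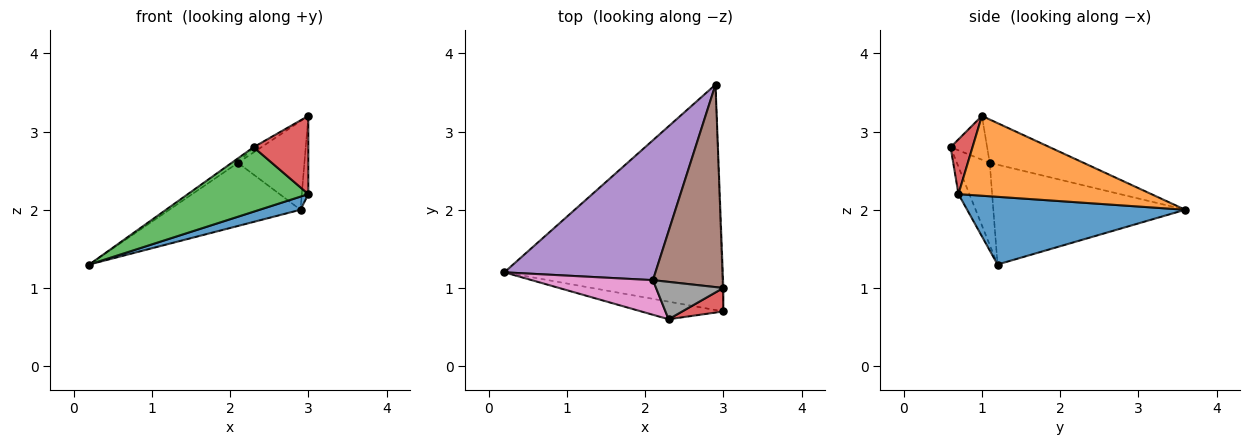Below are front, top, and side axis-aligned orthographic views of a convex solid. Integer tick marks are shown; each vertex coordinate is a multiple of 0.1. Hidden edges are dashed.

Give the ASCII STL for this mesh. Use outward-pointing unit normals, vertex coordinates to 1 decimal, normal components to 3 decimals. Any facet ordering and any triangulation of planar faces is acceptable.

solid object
 facet normal 0.297 -0.056 -0.953
  outer loop
   vertex 2.9 3.6 2.0
   vertex 3.0 0.7 2.2
   vertex 0.2 1.2 1.3
  endloop
 endfacet
 facet normal 0.999 0.034 -0.010
  outer loop
   vertex 3.0 1.0 3.2
   vertex 3.0 0.7 2.2
   vertex 2.9 3.6 2.0
  endloop
 endfacet
 facet normal -0.087 -0.961 -0.262
  outer loop
   vertex 2.3 0.6 2.8
   vertex 0.2 1.2 1.3
   vertex 3.0 0.7 2.2
  endloop
 endfacet
 facet normal 0.358 -0.894 0.268
  outer loop
   vertex 2.3 0.6 2.8
   vertex 3.0 0.7 2.2
   vertex 3.0 1.0 3.2
  endloop
 endfacet
 facet normal -0.516 0.352 0.781
  outer loop
   vertex 2.1 1.1 2.6
   vertex 2.9 3.6 2.0
   vertex 0.2 1.2 1.3
  endloop
 endfacet
 facet normal -0.493 0.349 0.797
  outer loop
   vertex 2.1 1.1 2.6
   vertex 3.0 1.0 3.2
   vertex 2.9 3.6 2.0
  endloop
 endfacet
 facet normal -0.558 0.106 0.823
  outer loop
   vertex 2.1 1.1 2.6
   vertex 0.2 1.2 1.3
   vertex 2.3 0.6 2.8
  endloop
 endfacet
 facet normal -0.542 0.116 0.832
  outer loop
   vertex 2.1 1.1 2.6
   vertex 2.3 0.6 2.8
   vertex 3.0 1.0 3.2
  endloop
 endfacet
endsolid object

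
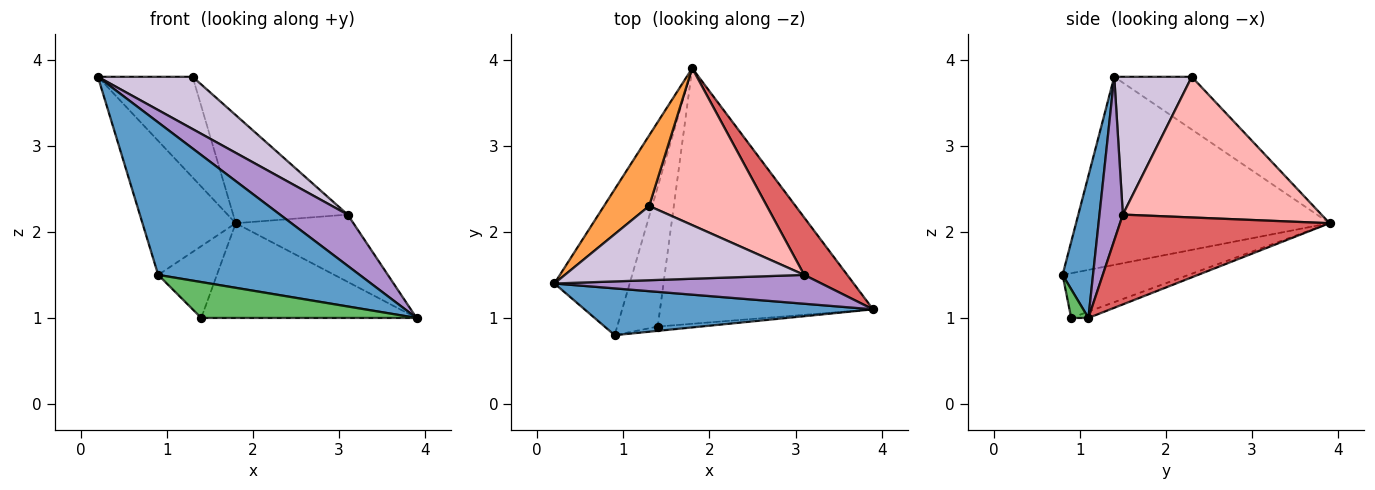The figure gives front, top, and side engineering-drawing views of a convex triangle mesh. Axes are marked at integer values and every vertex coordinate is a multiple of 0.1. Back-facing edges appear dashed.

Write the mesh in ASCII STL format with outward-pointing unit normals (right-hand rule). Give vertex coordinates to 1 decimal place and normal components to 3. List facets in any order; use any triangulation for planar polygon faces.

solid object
 facet normal 0.143 -0.946 0.290
  outer loop
   vertex 0.9 0.8 1.5
   vertex 3.9 1.1 1.0
   vertex 0.2 1.4 3.8
  endloop
 endfacet
 facet normal -0.879 0.323 -0.352
  outer loop
   vertex 0.9 0.8 1.5
   vertex 0.2 1.4 3.8
   vertex 1.8 3.9 2.1
  endloop
 endfacet
 facet normal -0.557 0.680 0.477
  outer loop
   vertex 1.3 2.3 3.8
   vertex 1.8 3.9 2.1
   vertex 0.2 1.4 3.8
  endloop
 endfacet
 facet normal -0.028 0.347 -0.937
  outer loop
   vertex 1.4 0.9 1.0
   vertex 1.8 3.9 2.1
   vertex 3.9 1.1 1.0
  endloop
 endfacet
 facet normal 0.079 -0.990 -0.119
  outer loop
   vertex 1.4 0.9 1.0
   vertex 3.9 1.1 1.0
   vertex 0.9 0.8 1.5
  endloop
 endfacet
 facet normal -0.700 0.326 -0.635
  outer loop
   vertex 1.4 0.9 1.0
   vertex 0.9 0.8 1.5
   vertex 1.8 3.9 2.1
  endloop
 endfacet
 facet normal 0.804 0.452 0.386
  outer loop
   vertex 3.1 1.5 2.2
   vertex 3.9 1.1 1.0
   vertex 1.8 3.9 2.1
  endloop
 endfacet
 facet normal 0.701 0.404 0.587
  outer loop
   vertex 3.1 1.5 2.2
   vertex 1.8 3.9 2.1
   vertex 1.3 2.3 3.8
  endloop
 endfacet
 facet normal 0.288 -0.834 0.470
  outer loop
   vertex 3.1 1.5 2.2
   vertex 0.2 1.4 3.8
   vertex 3.9 1.1 1.0
  endloop
 endfacet
 facet normal 0.426 -0.521 0.740
  outer loop
   vertex 3.1 1.5 2.2
   vertex 1.3 2.3 3.8
   vertex 0.2 1.4 3.8
  endloop
 endfacet
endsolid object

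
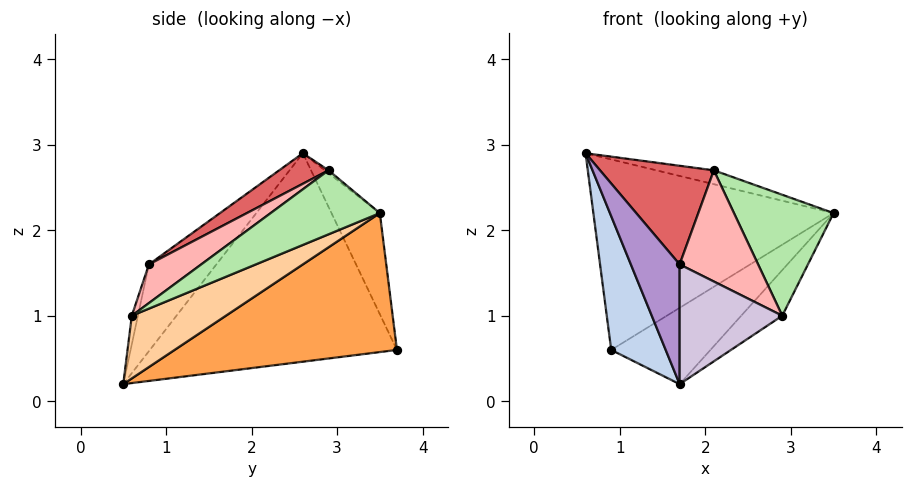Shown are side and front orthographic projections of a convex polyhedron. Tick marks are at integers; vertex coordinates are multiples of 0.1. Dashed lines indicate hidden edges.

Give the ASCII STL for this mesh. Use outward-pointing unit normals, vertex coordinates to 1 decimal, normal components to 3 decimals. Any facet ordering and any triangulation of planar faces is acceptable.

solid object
 facet normal -0.180 0.896 0.405
  outer loop
   vertex 0.9 3.7 0.6
   vertex 0.6 2.6 2.9
   vertex 3.5 3.5 2.2
  endloop
 endfacet
 facet normal -0.952 -0.210 -0.224
  outer loop
   vertex 0.9 3.7 0.6
   vertex 1.7 0.5 0.2
   vertex 0.6 2.6 2.9
  endloop
 endfacet
 facet normal 0.523 0.233 -0.820
  outer loop
   vertex 0.9 3.7 0.6
   vertex 3.5 3.5 2.2
   vertex 1.7 0.5 0.2
  endloop
 endfacet
 facet normal 0.527 0.230 -0.819
  outer loop
   vertex 2.9 0.6 1.0
   vertex 1.7 0.5 0.2
   vertex 3.5 3.5 2.2
  endloop
 endfacet
 facet normal -0.045 0.699 0.714
  outer loop
   vertex 2.1 2.9 2.7
   vertex 3.5 3.5 2.2
   vertex 0.6 2.6 2.9
  endloop
 endfacet
 facet normal 0.459 -0.419 0.783
  outer loop
   vertex 2.1 2.9 2.7
   vertex 2.9 0.6 1.0
   vertex 3.5 3.5 2.2
  endloop
 endfacet
 facet normal 0.210 -0.485 0.849
  outer loop
   vertex 1.7 0.8 1.6
   vertex 2.1 2.9 2.7
   vertex 0.6 2.6 2.9
  endloop
 endfacet
 facet normal 0.324 -0.487 0.811
  outer loop
   vertex 1.7 0.8 1.6
   vertex 2.9 0.6 1.0
   vertex 2.1 2.9 2.7
  endloop
 endfacet
 facet normal -0.804 -0.581 0.125
  outer loop
   vertex 1.7 0.8 1.6
   vertex 0.6 2.6 2.9
   vertex 1.7 0.5 0.2
  endloop
 endfacet
 facet normal -0.058 -0.976 0.209
  outer loop
   vertex 1.7 0.8 1.6
   vertex 1.7 0.5 0.2
   vertex 2.9 0.6 1.0
  endloop
 endfacet
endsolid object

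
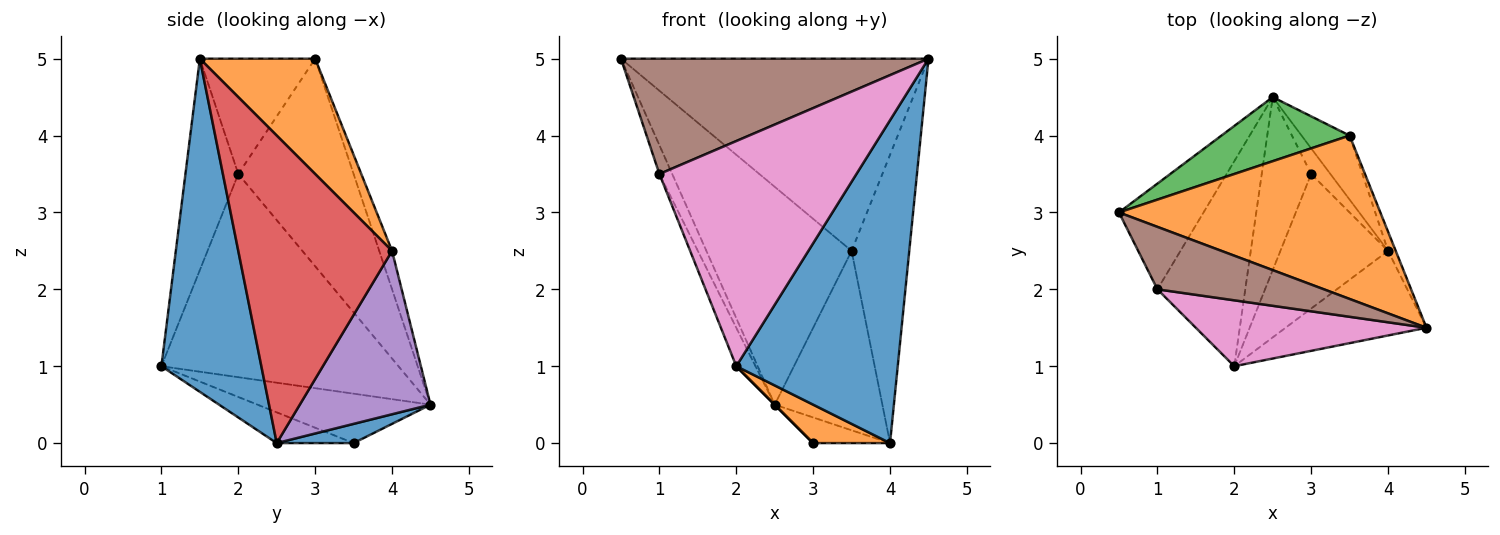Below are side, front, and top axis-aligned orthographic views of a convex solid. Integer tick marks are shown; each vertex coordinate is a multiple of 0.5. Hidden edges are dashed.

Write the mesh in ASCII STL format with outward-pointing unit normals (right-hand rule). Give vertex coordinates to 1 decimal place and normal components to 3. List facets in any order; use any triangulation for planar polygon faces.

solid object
 facet normal 0.514 -0.830 -0.217
  outer loop
   vertex 4.0 2.5 0.0
   vertex 4.5 1.5 5.0
   vertex 2.0 1.0 1.0
  endloop
 endfacet
 facet normal 0.275 0.733 0.623
  outer loop
   vertex 3.5 4.0 2.5
   vertex 0.5 3.0 5.0
   vertex 4.5 1.5 5.0
  endloop
 endfacet
 facet normal -0.084 0.956 0.281
  outer loop
   vertex 3.5 4.0 2.5
   vertex 2.5 4.5 0.5
   vertex 0.5 3.0 5.0
  endloop
 endfacet
 facet normal 0.936 0.351 -0.023
  outer loop
   vertex 3.5 4.0 2.5
   vertex 4.5 1.5 5.0
   vertex 4.0 2.5 0.0
  endloop
 endfacet
 facet normal 0.753 0.620 -0.221
  outer loop
   vertex 3.5 4.0 2.5
   vertex 4.0 2.5 0.0
   vertex 2.5 4.5 0.5
  endloop
 endfacet
 facet normal -0.313 -0.835 0.452
  outer loop
   vertex 1.0 2.0 3.5
   vertex 4.5 1.5 5.0
   vertex 0.5 3.0 5.0
  endloop
 endfacet
 facet normal -0.249 -0.929 0.272
  outer loop
   vertex 1.0 2.0 3.5
   vertex 2.0 1.0 1.0
   vertex 4.5 1.5 5.0
  endloop
 endfacet
 facet normal -0.921 0.102 -0.375
  outer loop
   vertex 1.0 2.0 3.5
   vertex 0.5 3.0 5.0
   vertex 2.5 4.5 0.5
  endloop
 endfacet
 facet normal -0.915 0.074 -0.396
  outer loop
   vertex 1.0 2.0 3.5
   vertex 2.5 4.5 0.5
   vertex 2.0 1.0 1.0
  endloop
 endfacet
 facet normal -0.707 0.000 -0.707
  outer loop
   vertex 3.0 3.5 0.0
   vertex 2.0 1.0 1.0
   vertex 2.5 4.5 0.5
  endloop
 endfacet
 facet normal 0.577 0.577 -0.577
  outer loop
   vertex 3.0 3.5 0.0
   vertex 2.5 4.5 0.5
   vertex 4.0 2.5 0.0
  endloop
 endfacet
 facet normal -0.265 -0.265 -0.927
  outer loop
   vertex 3.0 3.5 0.0
   vertex 4.0 2.5 0.0
   vertex 2.0 1.0 1.0
  endloop
 endfacet
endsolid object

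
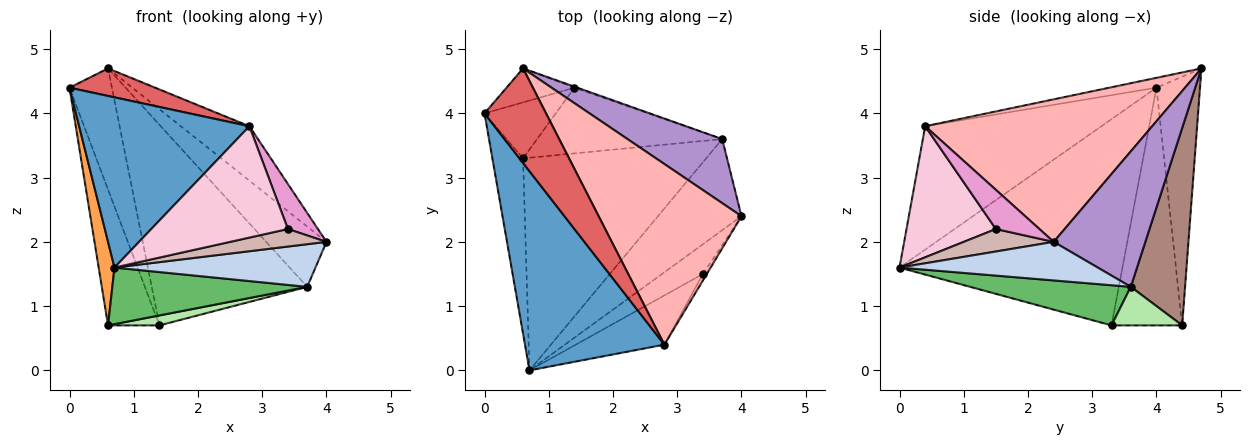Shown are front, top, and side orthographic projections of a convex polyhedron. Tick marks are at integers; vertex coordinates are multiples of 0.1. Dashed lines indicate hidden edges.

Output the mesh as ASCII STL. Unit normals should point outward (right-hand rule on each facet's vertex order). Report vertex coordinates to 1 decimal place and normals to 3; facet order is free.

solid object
 facet normal -0.558 -0.539 0.631
  outer loop
   vertex 2.8 0.4 3.8
   vertex 0.0 4.0 4.4
   vertex 0.7 0.0 1.6
  endloop
 endfacet
 facet normal 0.386 -0.391 -0.836
  outer loop
   vertex 3.7 3.6 1.3
   vertex 4.0 2.4 2.0
   vertex 0.7 0.0 1.6
  endloop
 endfacet
 facet normal -0.987 -0.070 -0.147
  outer loop
   vertex 0.6 3.3 0.7
   vertex 0.7 0.0 1.6
   vertex 0.0 4.0 4.4
  endloop
 endfacet
 facet normal -0.786 0.572 -0.236
  outer loop
   vertex 0.6 3.3 0.7
   vertex 0.0 4.0 4.4
   vertex 1.4 4.4 0.7
  endloop
 endfacet
 facet normal 0.207 -0.252 -0.945
  outer loop
   vertex 0.6 3.3 0.7
   vertex 3.7 3.6 1.3
   vertex 0.7 0.0 1.6
  endloop
 endfacet
 facet normal 0.202 -0.147 -0.968
  outer loop
   vertex 0.6 3.3 0.7
   vertex 1.4 4.4 0.7
   vertex 3.7 3.6 1.3
  endloop
 endfacet
 facet normal -0.152 -0.276 0.949
  outer loop
   vertex 0.6 4.7 4.7
   vertex 0.0 4.0 4.4
   vertex 2.8 0.4 3.8
  endloop
 endfacet
 facet normal 0.691 0.209 0.692
  outer loop
   vertex 0.6 4.7 4.7
   vertex 2.8 0.4 3.8
   vertex 4.0 2.4 2.0
  endloop
 endfacet
 facet normal 0.721 0.475 0.504
  outer loop
   vertex 0.6 4.7 4.7
   vertex 4.0 2.4 2.0
   vertex 3.7 3.6 1.3
  endloop
 endfacet
 facet normal -0.703 0.685 -0.192
  outer loop
   vertex 0.6 4.7 4.7
   vertex 1.4 4.4 0.7
   vertex 0.0 4.0 4.4
  endloop
 endfacet
 facet normal 0.330 0.944 -0.005
  outer loop
   vertex 0.6 4.7 4.7
   vertex 3.7 3.6 1.3
   vertex 1.4 4.4 0.7
  endloop
 endfacet
 facet normal 0.428 -0.458 -0.779
  outer loop
   vertex 3.4 1.5 2.2
   vertex 0.7 0.0 1.6
   vertex 4.0 2.4 2.0
  endloop
 endfacet
 facet normal 0.821 -0.565 -0.081
  outer loop
   vertex 3.4 1.5 2.2
   vertex 4.0 2.4 2.0
   vertex 2.8 0.4 3.8
  endloop
 endfacet
 facet normal 0.513 -0.785 -0.347
  outer loop
   vertex 3.4 1.5 2.2
   vertex 2.8 0.4 3.8
   vertex 0.7 0.0 1.6
  endloop
 endfacet
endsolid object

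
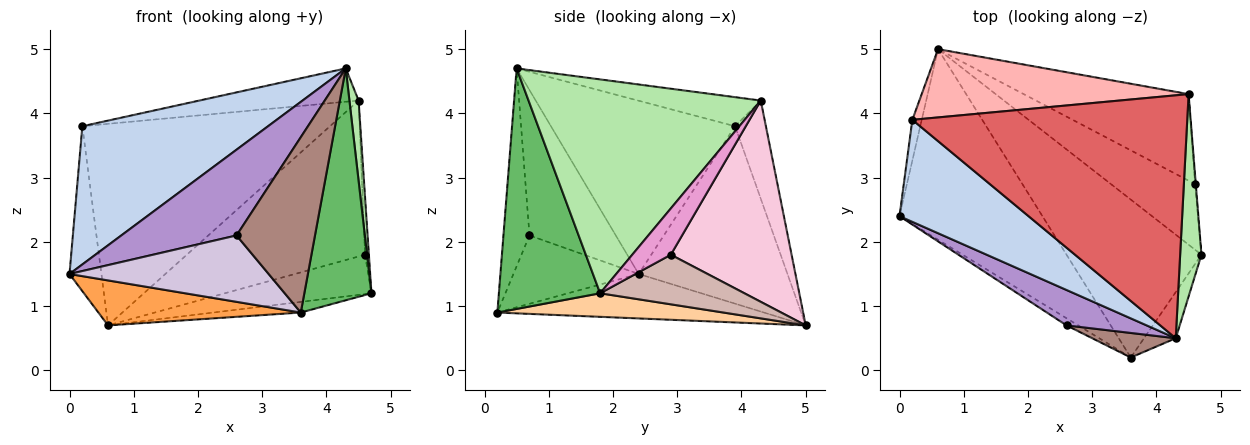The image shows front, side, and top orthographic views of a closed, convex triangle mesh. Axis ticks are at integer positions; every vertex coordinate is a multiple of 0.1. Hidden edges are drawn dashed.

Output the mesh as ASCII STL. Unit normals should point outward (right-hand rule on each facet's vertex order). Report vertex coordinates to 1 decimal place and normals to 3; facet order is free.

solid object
 facet normal -0.976 0.209 -0.052
  outer loop
   vertex 0.2 3.9 3.8
   vertex 0.6 5.0 0.7
   vertex 0.0 2.4 1.5
  endloop
 endfacet
 facet normal -0.624 -0.629 0.464
  outer loop
   vertex 0.2 3.9 3.8
   vertex 0.0 2.4 1.5
   vertex 4.3 0.5 4.7
  endloop
 endfacet
 facet normal -0.290 -0.220 -0.932
  outer loop
   vertex 3.6 0.2 0.9
   vertex 0.0 2.4 1.5
   vertex 0.6 5.0 0.7
  endloop
 endfacet
 facet normal 0.172 0.066 -0.983
  outer loop
   vertex 3.6 0.2 0.9
   vertex 0.6 5.0 0.7
   vertex 4.7 1.8 1.2
  endloop
 endfacet
 facet normal 0.829 -0.549 -0.109
  outer loop
   vertex 3.6 0.2 0.9
   vertex 4.7 1.8 1.2
   vertex 4.3 0.5 4.7
  endloop
 endfacet
 facet normal 0.994 -0.039 0.099
  outer loop
   vertex 4.5 4.3 4.2
   vertex 4.3 0.5 4.7
   vertex 4.7 1.8 1.2
  endloop
 endfacet
 facet normal -0.104 0.135 0.985
  outer loop
   vertex 4.5 4.3 4.2
   vertex 0.2 3.9 3.8
   vertex 4.3 0.5 4.7
  endloop
 endfacet
 facet normal -0.117 0.941 0.319
  outer loop
   vertex 4.5 4.3 4.2
   vertex 0.6 5.0 0.7
   vertex 0.2 3.9 3.8
  endloop
 endfacet
 facet normal -0.569 -0.760 0.314
  outer loop
   vertex 2.6 0.7 2.1
   vertex 4.3 0.5 4.7
   vertex 0.0 2.4 1.5
  endloop
 endfacet
 facet normal -0.530 -0.843 -0.091
  outer loop
   vertex 2.6 0.7 2.1
   vertex 0.0 2.4 1.5
   vertex 3.6 0.2 0.9
  endloop
 endfacet
 facet normal -0.312 -0.941 0.132
  outer loop
   vertex 2.6 0.7 2.1
   vertex 3.6 0.2 0.9
   vertex 4.3 0.5 4.7
  endloop
 endfacet
 facet normal 0.451 0.459 -0.766
  outer loop
   vertex 4.6 2.9 1.8
   vertex 4.7 1.8 1.2
   vertex 0.6 5.0 0.7
  endloop
 endfacet
 facet normal 0.995 0.099 -0.017
  outer loop
   vertex 4.6 2.9 1.8
   vertex 4.5 4.3 4.2
   vertex 4.7 1.8 1.2
  endloop
 endfacet
 facet normal 0.510 0.752 -0.418
  outer loop
   vertex 4.6 2.9 1.8
   vertex 0.6 5.0 0.7
   vertex 4.5 4.3 4.2
  endloop
 endfacet
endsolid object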